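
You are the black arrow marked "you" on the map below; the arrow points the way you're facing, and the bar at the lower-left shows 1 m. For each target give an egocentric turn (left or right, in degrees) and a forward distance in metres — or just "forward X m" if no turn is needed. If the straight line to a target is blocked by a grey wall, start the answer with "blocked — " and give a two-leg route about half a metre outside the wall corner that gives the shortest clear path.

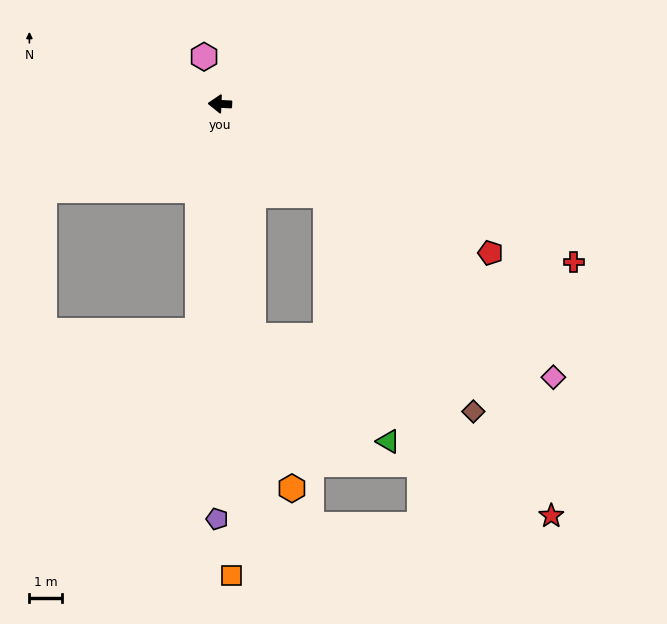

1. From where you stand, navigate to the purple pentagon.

turn left 92°, forward 12.7 m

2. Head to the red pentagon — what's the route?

turn left 154°, forward 9.5 m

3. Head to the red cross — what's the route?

turn left 158°, forward 11.9 m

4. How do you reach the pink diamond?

turn left 143°, forward 13.2 m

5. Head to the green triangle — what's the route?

blocked — turn left 142°, forward 4.3 m, then turn right 36°, forward 7.8 m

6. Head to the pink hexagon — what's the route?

turn right 69°, forward 1.5 m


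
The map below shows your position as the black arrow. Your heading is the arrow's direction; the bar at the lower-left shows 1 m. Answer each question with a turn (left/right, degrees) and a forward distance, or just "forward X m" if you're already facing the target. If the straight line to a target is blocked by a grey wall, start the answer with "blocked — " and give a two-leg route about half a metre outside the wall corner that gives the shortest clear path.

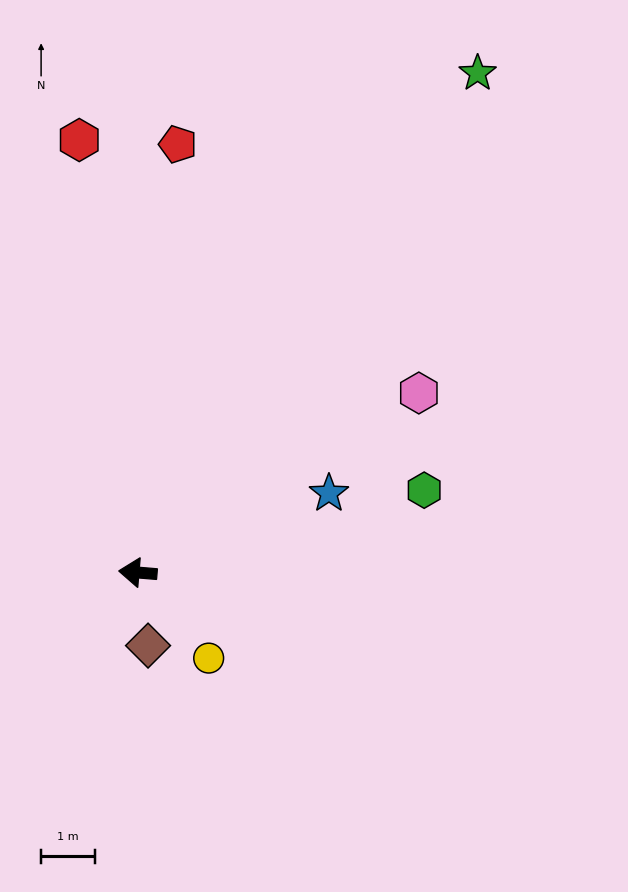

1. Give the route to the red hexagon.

turn right 78°, forward 8.2 m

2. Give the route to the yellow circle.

turn left 134°, forward 2.1 m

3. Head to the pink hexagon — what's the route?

turn right 143°, forward 6.2 m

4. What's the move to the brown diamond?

turn left 103°, forward 1.4 m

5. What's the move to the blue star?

turn right 153°, forward 3.9 m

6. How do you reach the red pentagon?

turn right 91°, forward 8.0 m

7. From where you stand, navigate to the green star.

turn right 120°, forward 11.3 m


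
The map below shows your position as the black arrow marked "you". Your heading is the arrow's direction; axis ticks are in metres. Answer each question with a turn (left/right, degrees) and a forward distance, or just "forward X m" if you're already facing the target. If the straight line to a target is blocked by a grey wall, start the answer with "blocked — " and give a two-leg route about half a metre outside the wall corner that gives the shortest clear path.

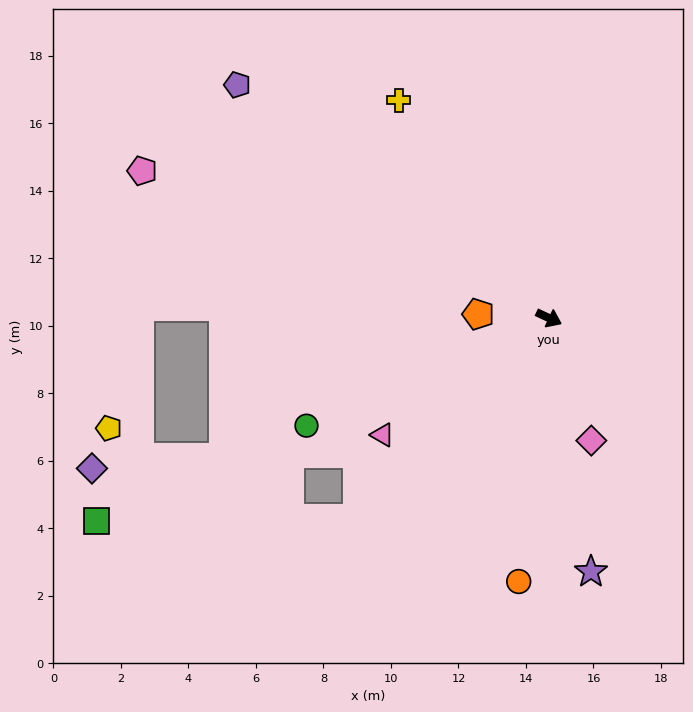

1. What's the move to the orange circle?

turn right 72°, forward 7.9 m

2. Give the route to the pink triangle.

turn right 120°, forward 6.0 m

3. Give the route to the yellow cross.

turn left 150°, forward 7.8 m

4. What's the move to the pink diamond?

turn right 46°, forward 3.8 m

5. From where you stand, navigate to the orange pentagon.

turn right 158°, forward 2.1 m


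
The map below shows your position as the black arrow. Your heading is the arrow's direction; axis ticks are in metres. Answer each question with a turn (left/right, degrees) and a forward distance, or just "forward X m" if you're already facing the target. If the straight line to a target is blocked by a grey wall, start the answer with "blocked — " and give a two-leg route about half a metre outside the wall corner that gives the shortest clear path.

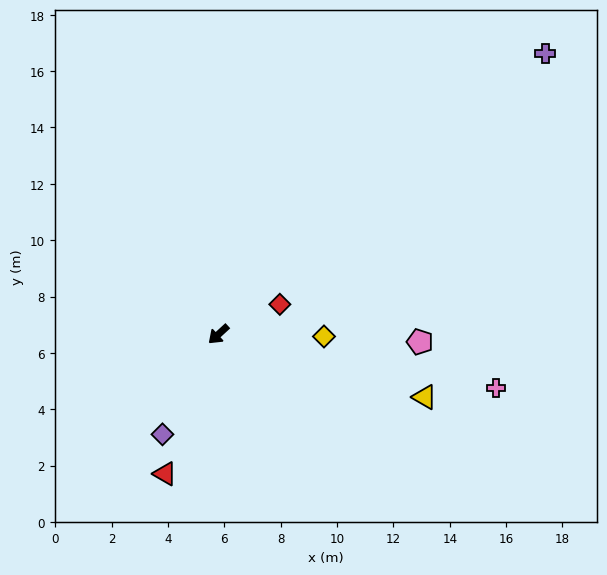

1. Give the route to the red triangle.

turn left 26°, forward 5.3 m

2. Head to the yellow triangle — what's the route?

turn left 120°, forward 7.6 m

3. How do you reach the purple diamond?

turn left 18°, forward 4.1 m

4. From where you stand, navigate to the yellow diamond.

turn left 136°, forward 3.7 m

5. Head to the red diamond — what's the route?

turn left 163°, forward 2.4 m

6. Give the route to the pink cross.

turn left 126°, forward 10.0 m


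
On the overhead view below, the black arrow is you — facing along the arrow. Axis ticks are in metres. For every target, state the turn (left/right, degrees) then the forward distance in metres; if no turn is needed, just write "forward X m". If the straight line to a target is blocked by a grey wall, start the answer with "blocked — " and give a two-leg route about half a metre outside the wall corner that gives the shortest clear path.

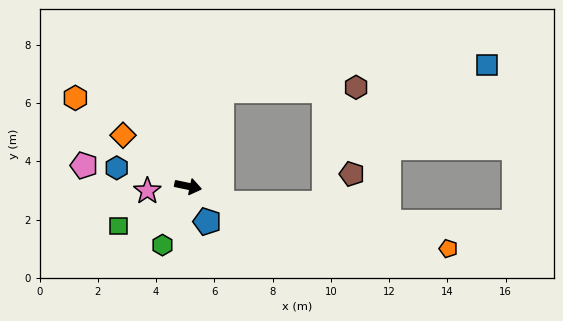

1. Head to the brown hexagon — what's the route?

blocked — turn left 82°, forward 3.5 m, then turn right 69°, forward 4.6 m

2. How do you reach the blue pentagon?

turn right 50°, forward 1.4 m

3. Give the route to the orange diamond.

turn left 154°, forward 2.8 m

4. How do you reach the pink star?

turn right 162°, forward 1.4 m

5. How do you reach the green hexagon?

turn right 102°, forward 2.2 m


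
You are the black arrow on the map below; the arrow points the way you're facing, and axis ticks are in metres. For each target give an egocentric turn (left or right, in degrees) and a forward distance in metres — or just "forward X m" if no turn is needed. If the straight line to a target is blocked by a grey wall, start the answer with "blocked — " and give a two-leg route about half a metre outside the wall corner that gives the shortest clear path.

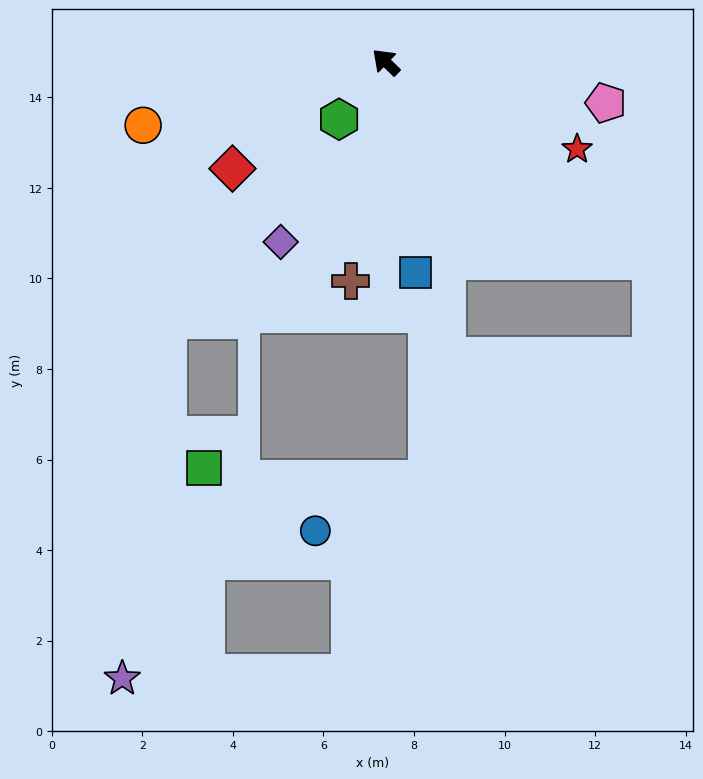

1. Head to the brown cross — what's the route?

turn left 125°, forward 4.9 m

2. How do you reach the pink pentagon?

turn right 147°, forward 4.9 m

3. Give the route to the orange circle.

turn left 58°, forward 5.5 m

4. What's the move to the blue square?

turn left 142°, forward 4.7 m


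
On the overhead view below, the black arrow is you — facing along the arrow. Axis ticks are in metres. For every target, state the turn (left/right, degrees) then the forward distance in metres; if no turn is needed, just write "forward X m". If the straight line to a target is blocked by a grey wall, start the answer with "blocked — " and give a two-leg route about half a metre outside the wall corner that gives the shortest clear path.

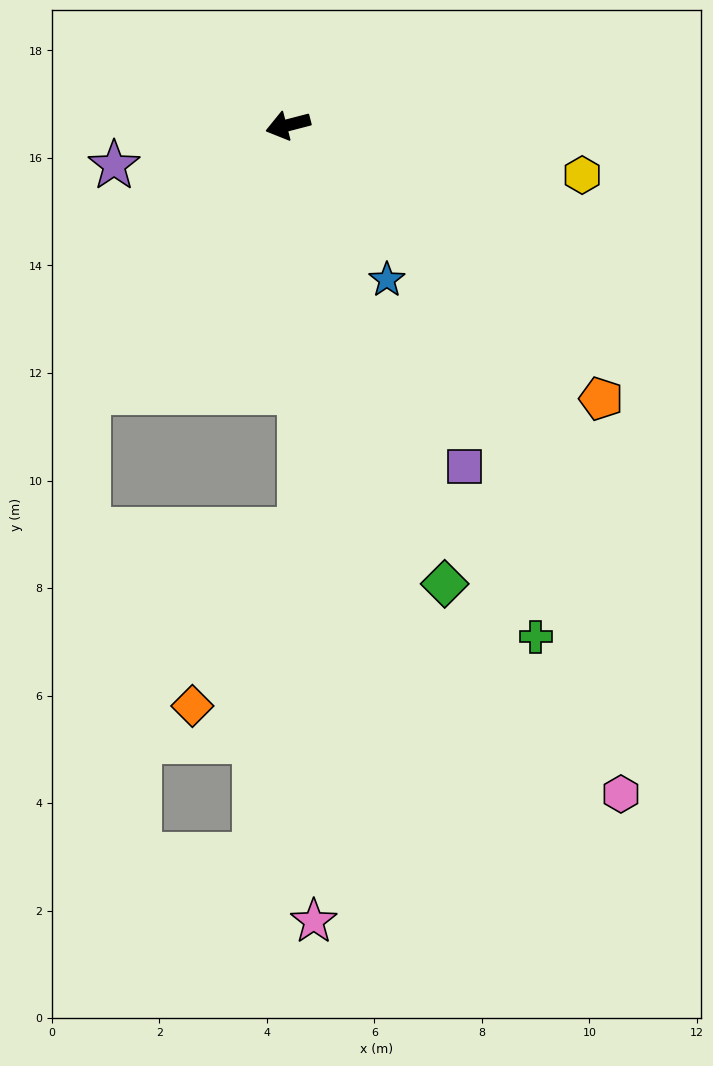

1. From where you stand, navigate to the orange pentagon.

turn left 124°, forward 7.7 m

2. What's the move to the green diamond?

turn left 94°, forward 9.0 m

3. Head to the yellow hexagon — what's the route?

turn left 156°, forward 5.5 m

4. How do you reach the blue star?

turn left 108°, forward 3.4 m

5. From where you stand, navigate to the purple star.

forward 3.3 m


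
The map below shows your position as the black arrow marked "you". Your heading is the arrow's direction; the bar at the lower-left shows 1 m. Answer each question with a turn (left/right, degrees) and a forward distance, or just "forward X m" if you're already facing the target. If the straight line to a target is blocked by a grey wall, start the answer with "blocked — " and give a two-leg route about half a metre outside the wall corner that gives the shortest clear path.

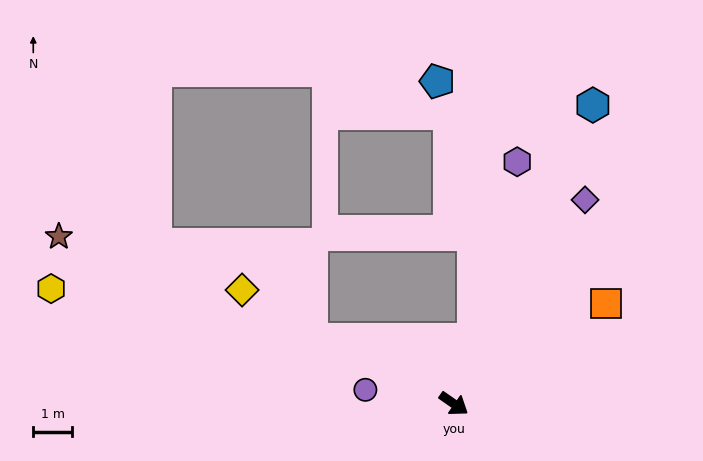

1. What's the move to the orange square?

turn left 68°, forward 4.7 m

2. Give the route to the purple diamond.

turn left 92°, forward 6.3 m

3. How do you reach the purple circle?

turn right 154°, forward 2.3 m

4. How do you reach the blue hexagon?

turn left 100°, forward 8.5 m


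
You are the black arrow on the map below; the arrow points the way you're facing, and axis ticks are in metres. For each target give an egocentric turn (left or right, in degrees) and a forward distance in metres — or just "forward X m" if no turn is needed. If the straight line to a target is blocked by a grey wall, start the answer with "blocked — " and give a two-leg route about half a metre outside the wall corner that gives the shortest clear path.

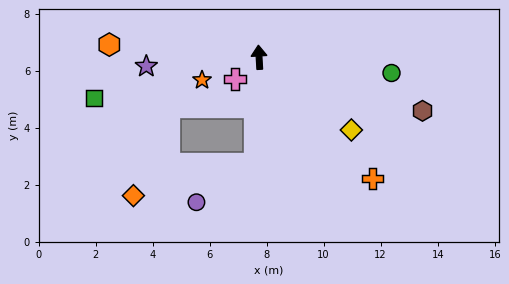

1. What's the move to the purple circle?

blocked — turn left 175°, forward 3.8 m, then turn right 56°, forward 2.5 m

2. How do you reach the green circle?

turn right 100°, forward 4.7 m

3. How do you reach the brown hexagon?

turn right 111°, forward 6.0 m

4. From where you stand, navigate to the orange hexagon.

turn left 82°, forward 5.3 m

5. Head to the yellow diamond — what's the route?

turn right 132°, forward 4.1 m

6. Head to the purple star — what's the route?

turn left 91°, forward 4.0 m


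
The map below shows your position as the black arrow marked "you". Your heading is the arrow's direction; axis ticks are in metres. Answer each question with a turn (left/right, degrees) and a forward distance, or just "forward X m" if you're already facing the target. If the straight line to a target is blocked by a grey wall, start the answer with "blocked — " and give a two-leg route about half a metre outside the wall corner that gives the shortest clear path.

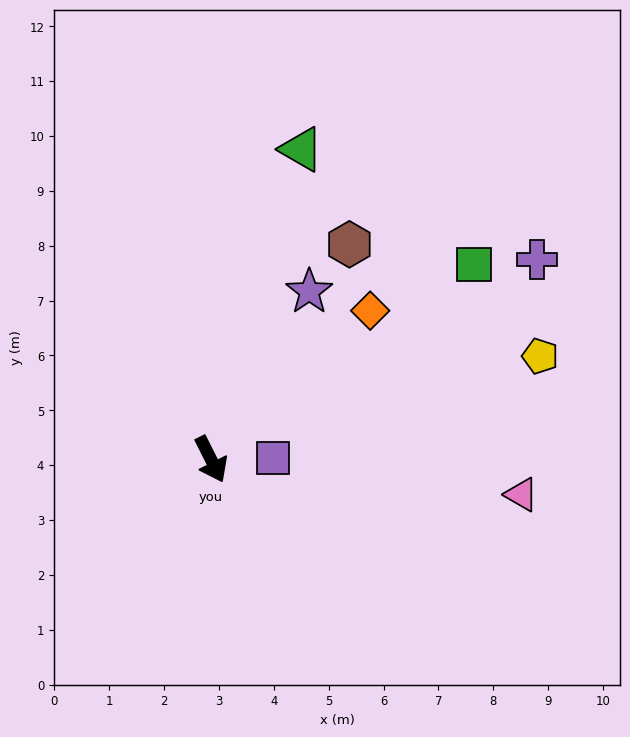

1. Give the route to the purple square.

turn left 65°, forward 1.1 m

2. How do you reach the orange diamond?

turn left 106°, forward 4.0 m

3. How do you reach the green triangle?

turn left 137°, forward 5.9 m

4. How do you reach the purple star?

turn left 123°, forward 3.5 m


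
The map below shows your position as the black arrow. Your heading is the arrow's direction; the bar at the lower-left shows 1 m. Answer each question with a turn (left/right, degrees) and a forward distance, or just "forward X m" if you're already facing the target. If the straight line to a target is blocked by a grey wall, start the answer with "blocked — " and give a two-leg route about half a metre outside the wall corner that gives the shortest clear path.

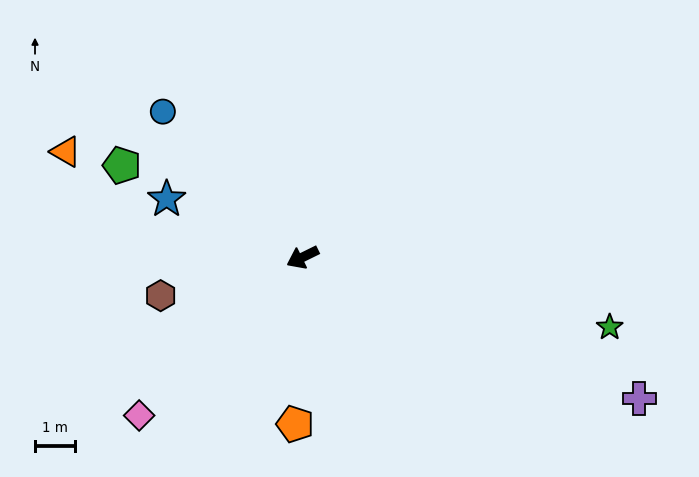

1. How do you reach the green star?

turn left 141°, forward 7.8 m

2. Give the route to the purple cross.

turn left 131°, forward 9.1 m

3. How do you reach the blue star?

turn right 49°, forward 3.7 m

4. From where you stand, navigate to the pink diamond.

turn left 18°, forward 5.6 m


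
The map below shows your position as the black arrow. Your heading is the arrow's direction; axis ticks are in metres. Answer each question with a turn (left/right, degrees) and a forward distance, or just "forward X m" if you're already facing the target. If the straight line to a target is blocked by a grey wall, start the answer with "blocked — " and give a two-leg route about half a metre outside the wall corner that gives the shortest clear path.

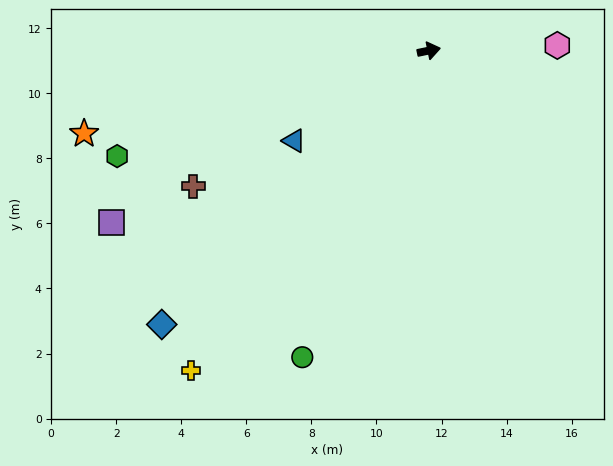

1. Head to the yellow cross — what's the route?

turn right 138°, forward 12.3 m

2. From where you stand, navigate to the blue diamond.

turn right 146°, forward 11.8 m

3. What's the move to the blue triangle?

turn right 158°, forward 5.0 m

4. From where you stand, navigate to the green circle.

turn right 124°, forward 10.2 m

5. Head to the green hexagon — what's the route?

turn right 173°, forward 10.1 m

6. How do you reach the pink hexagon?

turn right 9°, forward 4.0 m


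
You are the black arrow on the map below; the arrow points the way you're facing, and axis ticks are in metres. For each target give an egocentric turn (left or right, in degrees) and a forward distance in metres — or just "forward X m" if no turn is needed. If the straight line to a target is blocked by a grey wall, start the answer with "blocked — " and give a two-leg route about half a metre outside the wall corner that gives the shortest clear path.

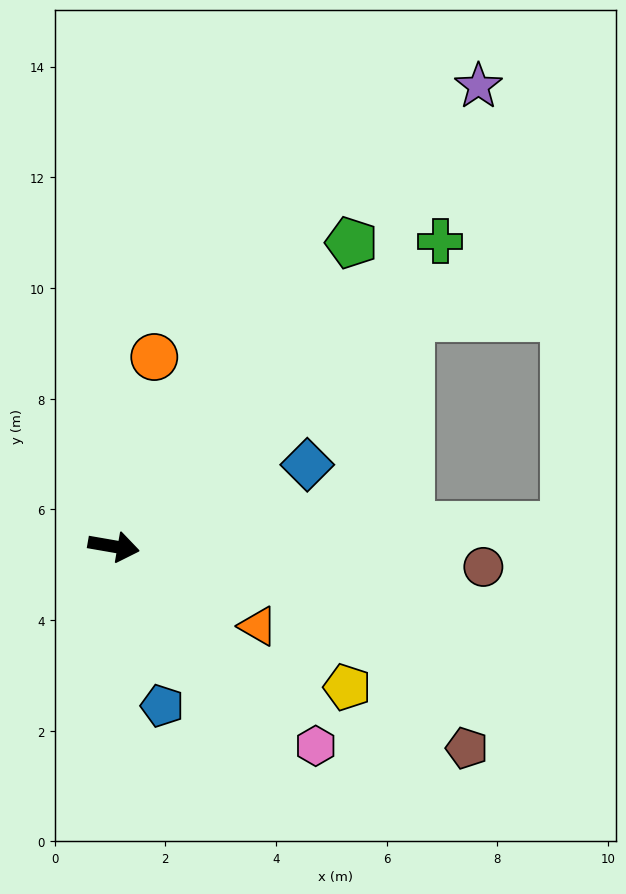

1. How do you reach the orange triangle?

turn right 19°, forward 3.0 m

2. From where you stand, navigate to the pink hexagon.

turn right 35°, forward 5.1 m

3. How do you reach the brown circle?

turn left 7°, forward 6.7 m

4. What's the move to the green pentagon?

turn left 62°, forward 7.0 m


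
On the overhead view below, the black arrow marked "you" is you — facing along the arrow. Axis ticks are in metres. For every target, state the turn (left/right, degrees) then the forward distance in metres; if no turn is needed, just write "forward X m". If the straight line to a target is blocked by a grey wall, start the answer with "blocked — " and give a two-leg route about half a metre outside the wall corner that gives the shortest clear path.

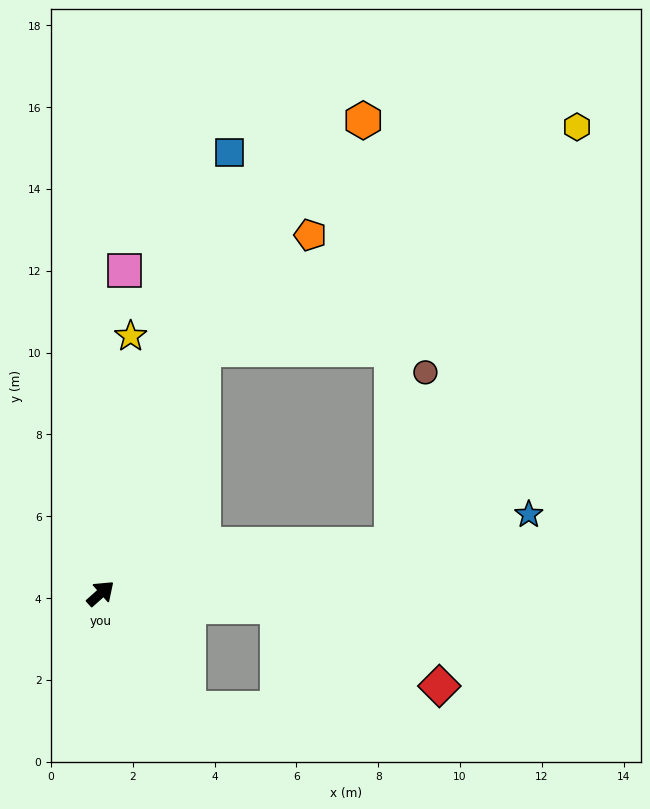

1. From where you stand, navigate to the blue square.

turn left 32°, forward 11.2 m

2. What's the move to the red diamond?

blocked — turn right 46°, forward 4.3 m, then turn right 22°, forward 4.4 m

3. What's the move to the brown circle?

blocked — turn right 32°, forward 7.2 m, then turn left 69°, forward 4.3 m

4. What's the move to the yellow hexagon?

blocked — turn left 25°, forward 6.5 m, then turn right 36°, forward 10.6 m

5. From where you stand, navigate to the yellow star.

turn left 42°, forward 6.3 m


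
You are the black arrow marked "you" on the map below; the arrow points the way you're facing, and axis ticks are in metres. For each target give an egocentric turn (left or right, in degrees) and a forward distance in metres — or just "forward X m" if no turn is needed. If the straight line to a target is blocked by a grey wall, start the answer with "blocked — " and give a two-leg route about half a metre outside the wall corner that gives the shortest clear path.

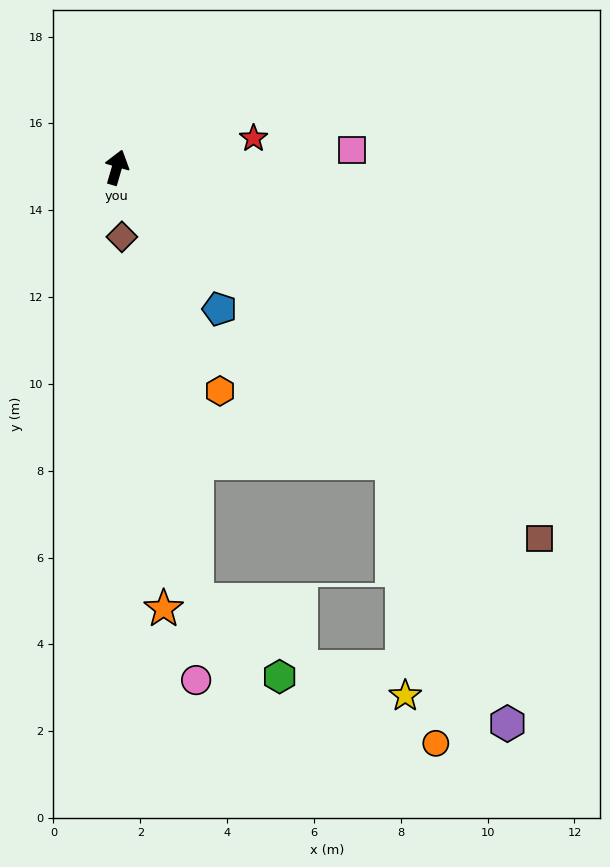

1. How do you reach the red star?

turn right 62°, forward 3.2 m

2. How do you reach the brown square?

turn right 115°, forward 13.0 m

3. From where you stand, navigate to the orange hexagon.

turn right 139°, forward 5.7 m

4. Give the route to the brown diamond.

turn right 160°, forward 1.6 m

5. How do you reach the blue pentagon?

turn right 128°, forward 4.0 m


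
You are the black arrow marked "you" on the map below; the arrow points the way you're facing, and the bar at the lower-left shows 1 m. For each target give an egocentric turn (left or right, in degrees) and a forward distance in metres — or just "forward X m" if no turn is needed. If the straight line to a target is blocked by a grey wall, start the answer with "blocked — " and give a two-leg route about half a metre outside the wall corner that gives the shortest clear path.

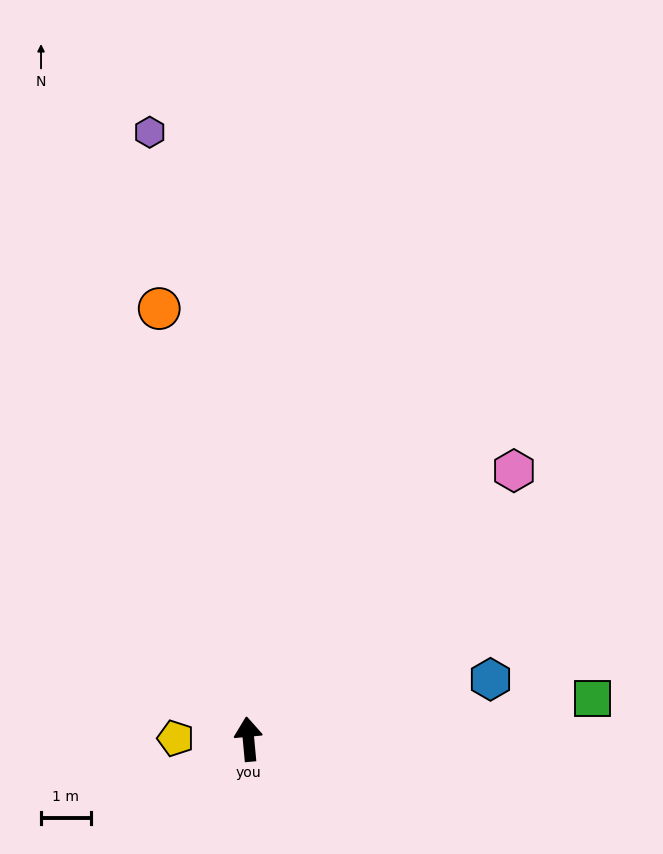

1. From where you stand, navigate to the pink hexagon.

turn right 50°, forward 7.6 m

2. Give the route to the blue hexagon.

turn right 81°, forward 5.0 m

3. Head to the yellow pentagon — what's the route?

turn left 84°, forward 1.5 m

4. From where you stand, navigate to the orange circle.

turn left 6°, forward 8.8 m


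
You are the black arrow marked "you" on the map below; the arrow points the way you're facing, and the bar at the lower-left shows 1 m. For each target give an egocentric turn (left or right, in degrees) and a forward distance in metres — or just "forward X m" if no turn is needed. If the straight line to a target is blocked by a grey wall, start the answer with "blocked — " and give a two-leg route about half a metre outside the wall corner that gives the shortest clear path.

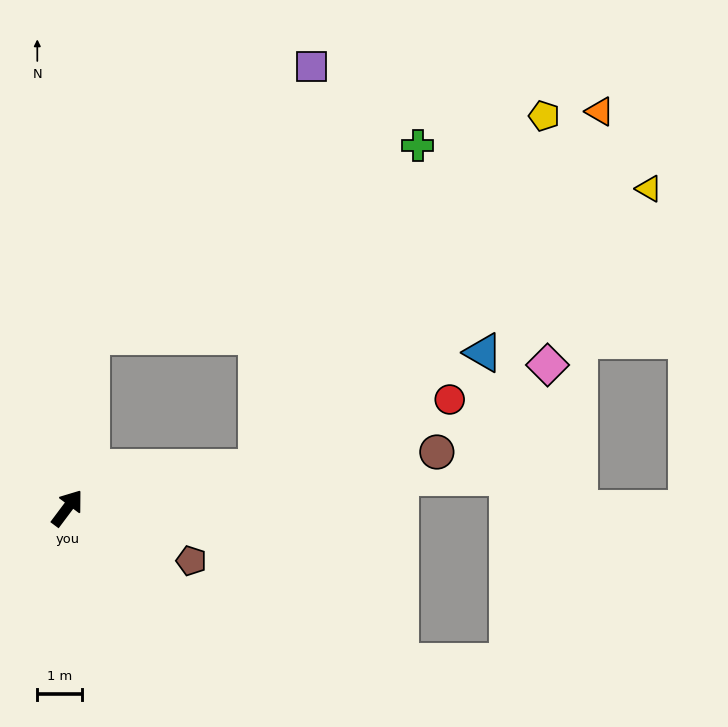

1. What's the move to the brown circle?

turn right 45°, forward 8.3 m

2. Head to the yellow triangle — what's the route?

blocked — turn right 41°, forward 4.3 m, then turn left 23°, forward 10.7 m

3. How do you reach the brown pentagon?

turn right 76°, forward 3.0 m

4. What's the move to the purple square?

blocked — turn left 29°, forward 3.9 m, then turn right 32°, forward 7.8 m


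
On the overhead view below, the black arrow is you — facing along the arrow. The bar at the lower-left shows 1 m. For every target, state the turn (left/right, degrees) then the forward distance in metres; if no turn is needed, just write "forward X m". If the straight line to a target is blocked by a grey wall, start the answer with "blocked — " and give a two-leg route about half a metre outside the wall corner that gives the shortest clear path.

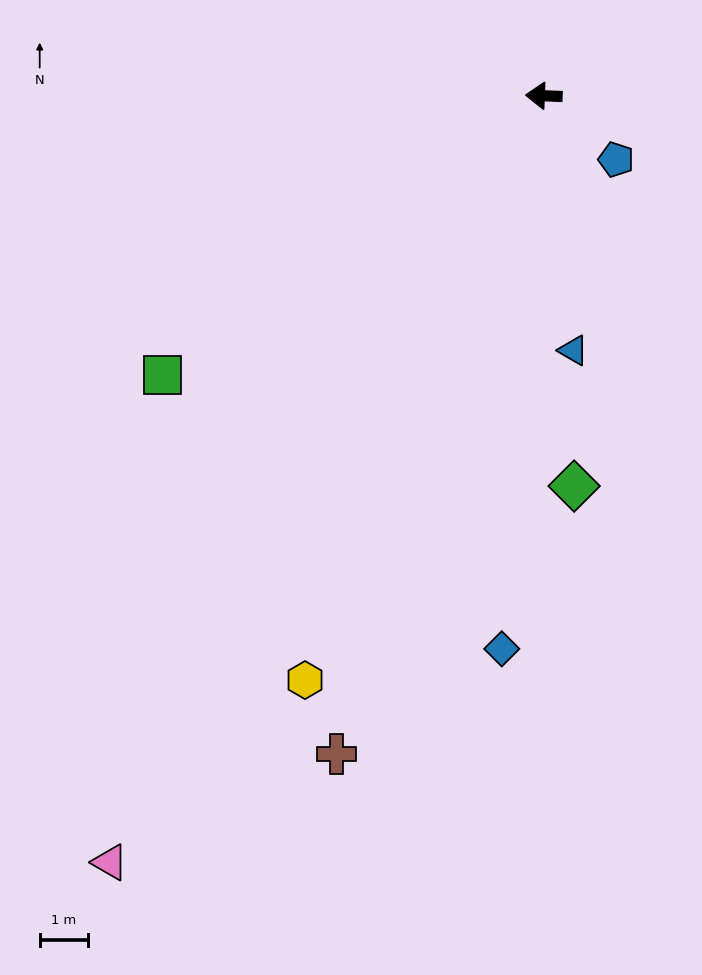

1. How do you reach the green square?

turn left 38°, forward 9.7 m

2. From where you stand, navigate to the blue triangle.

turn left 99°, forward 5.3 m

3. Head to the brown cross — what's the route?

turn left 75°, forward 14.2 m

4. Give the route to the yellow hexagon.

turn left 70°, forward 13.0 m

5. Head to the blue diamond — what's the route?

turn left 88°, forward 11.4 m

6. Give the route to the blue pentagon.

turn left 141°, forward 2.0 m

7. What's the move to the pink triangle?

turn left 63°, forward 18.1 m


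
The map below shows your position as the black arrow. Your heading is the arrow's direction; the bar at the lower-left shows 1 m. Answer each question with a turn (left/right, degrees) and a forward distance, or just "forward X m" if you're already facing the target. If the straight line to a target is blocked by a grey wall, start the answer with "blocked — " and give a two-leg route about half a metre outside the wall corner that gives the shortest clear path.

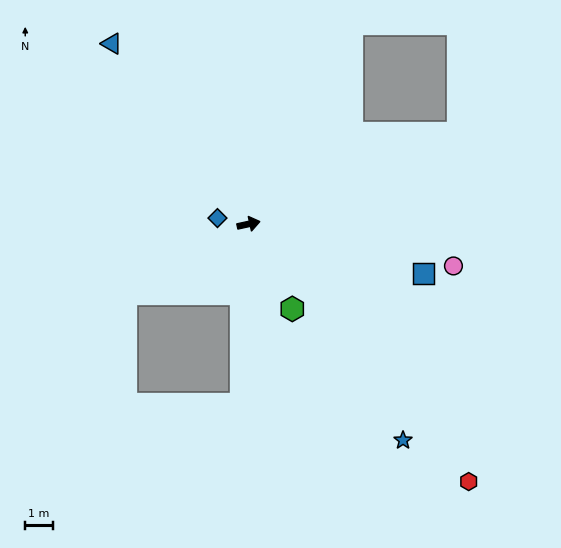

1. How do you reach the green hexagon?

turn right 75°, forward 3.5 m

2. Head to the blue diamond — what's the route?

turn left 157°, forward 1.2 m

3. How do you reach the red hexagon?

turn right 62°, forward 12.4 m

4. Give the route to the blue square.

turn right 28°, forward 6.7 m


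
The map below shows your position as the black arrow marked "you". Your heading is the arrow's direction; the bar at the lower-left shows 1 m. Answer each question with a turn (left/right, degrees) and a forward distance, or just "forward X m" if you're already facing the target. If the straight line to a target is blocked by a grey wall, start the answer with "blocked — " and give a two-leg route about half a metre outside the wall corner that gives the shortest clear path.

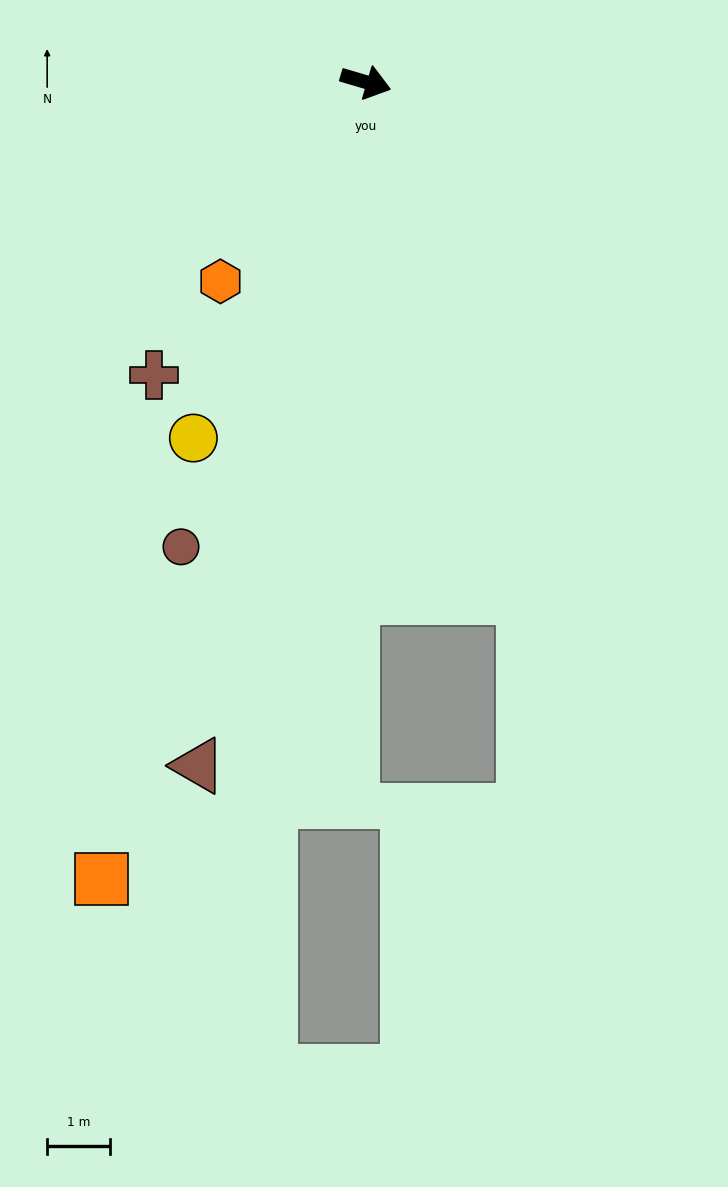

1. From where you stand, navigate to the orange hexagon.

turn right 110°, forward 4.0 m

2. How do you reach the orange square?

turn right 92°, forward 13.4 m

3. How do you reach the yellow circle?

turn right 99°, forward 6.3 m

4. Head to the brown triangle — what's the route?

turn right 87°, forward 11.3 m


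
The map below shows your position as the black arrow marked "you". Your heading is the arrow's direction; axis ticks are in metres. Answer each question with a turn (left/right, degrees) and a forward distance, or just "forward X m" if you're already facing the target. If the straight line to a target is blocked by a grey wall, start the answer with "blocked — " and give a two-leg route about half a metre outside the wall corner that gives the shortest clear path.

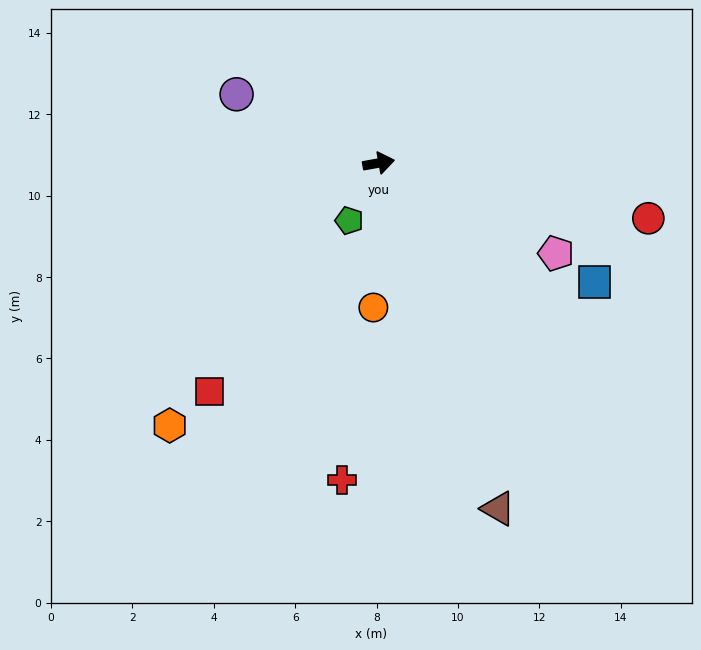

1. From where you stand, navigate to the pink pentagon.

turn right 37°, forward 4.9 m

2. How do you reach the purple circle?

turn left 144°, forward 3.9 m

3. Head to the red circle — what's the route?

turn right 22°, forward 6.8 m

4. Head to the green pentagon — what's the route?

turn right 127°, forward 1.6 m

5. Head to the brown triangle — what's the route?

turn right 81°, forward 9.0 m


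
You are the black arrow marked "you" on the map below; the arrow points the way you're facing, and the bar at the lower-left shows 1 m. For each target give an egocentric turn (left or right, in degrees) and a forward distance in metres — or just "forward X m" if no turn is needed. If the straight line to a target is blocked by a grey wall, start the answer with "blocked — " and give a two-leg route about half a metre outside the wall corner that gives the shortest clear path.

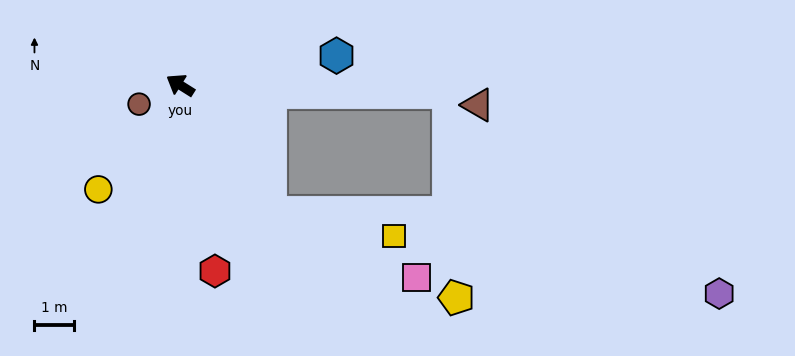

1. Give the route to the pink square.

blocked — turn left 157°, forward 4.0 m, then turn left 31°, forward 4.1 m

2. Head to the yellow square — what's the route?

blocked — turn left 157°, forward 4.0 m, then turn left 44°, forward 3.2 m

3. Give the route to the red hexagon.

turn left 133°, forward 4.8 m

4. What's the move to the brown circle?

turn left 57°, forward 1.2 m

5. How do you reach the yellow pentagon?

blocked — turn right 149°, forward 6.9 m, then turn right 87°, forward 5.2 m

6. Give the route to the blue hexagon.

turn right 137°, forward 4.1 m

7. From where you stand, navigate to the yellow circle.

turn left 84°, forward 3.4 m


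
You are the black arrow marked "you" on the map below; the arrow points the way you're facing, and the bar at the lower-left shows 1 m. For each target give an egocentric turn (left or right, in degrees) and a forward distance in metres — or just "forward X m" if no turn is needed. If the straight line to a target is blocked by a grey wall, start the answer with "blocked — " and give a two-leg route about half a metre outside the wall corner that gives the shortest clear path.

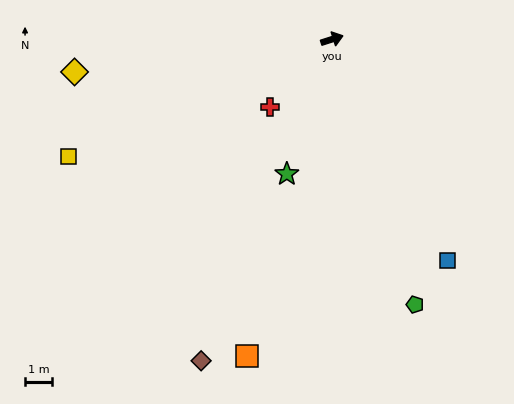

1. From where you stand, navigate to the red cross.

turn right 150°, forward 3.4 m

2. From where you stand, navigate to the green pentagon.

turn right 90°, forward 10.4 m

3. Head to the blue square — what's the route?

turn right 80°, forward 9.4 m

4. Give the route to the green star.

turn right 126°, forward 5.3 m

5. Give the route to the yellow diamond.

turn left 170°, forward 9.7 m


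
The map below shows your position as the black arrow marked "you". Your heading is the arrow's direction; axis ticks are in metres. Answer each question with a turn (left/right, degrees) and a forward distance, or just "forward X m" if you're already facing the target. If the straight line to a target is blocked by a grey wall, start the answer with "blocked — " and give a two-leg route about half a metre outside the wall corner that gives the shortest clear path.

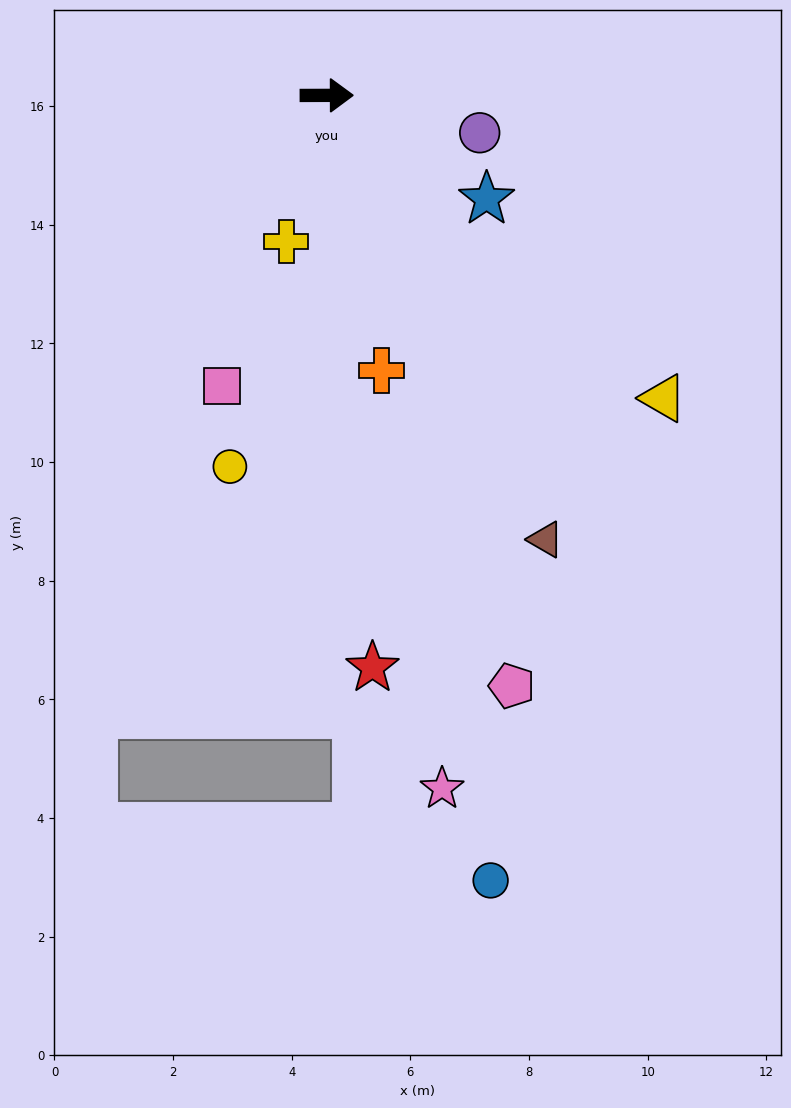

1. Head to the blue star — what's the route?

turn right 33°, forward 3.2 m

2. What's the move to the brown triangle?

turn right 64°, forward 8.3 m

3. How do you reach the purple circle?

turn right 14°, forward 2.7 m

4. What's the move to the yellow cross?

turn right 106°, forward 2.6 m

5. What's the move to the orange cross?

turn right 79°, forward 4.7 m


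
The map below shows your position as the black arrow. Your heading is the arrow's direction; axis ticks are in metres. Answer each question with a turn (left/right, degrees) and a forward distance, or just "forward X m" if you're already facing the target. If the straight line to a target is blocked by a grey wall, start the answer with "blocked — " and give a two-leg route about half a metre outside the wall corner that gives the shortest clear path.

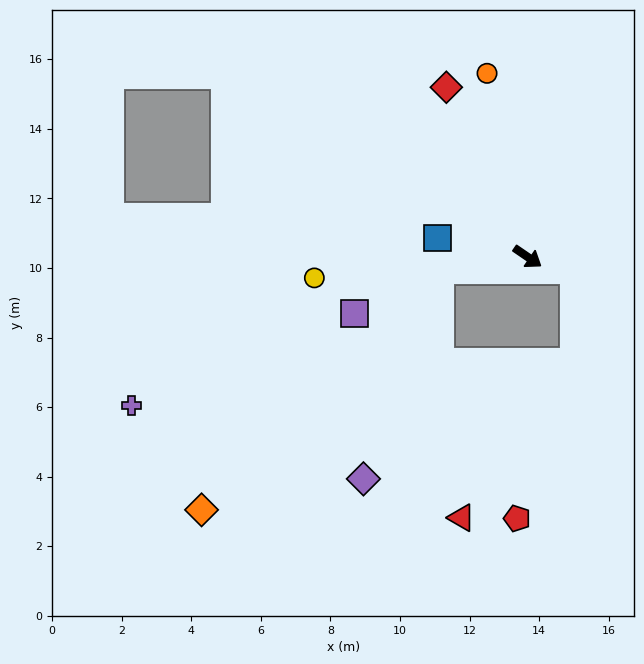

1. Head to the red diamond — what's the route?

turn left 150°, forward 5.4 m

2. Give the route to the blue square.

turn right 158°, forward 2.7 m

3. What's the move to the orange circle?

turn left 137°, forward 5.4 m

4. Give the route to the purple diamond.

blocked — turn right 137°, forward 2.6 m, then turn left 61°, forward 6.4 m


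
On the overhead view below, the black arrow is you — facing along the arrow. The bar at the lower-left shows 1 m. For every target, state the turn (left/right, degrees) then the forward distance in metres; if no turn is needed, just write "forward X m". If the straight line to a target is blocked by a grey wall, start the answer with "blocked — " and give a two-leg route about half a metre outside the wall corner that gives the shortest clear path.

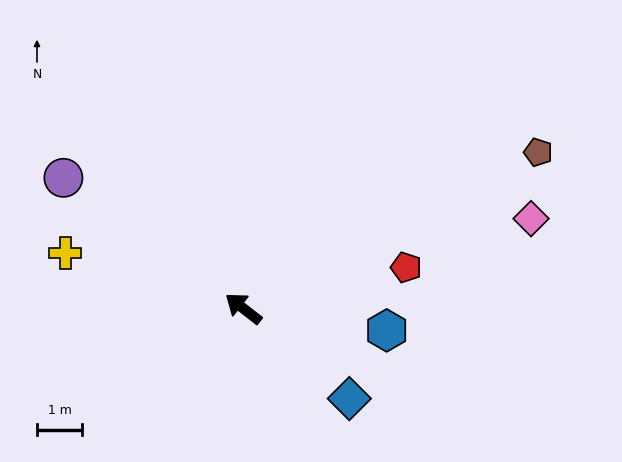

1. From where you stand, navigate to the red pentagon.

turn right 128°, forward 3.7 m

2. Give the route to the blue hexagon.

turn right 151°, forward 3.2 m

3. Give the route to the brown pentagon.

turn right 114°, forward 7.4 m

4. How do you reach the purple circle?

forward 4.9 m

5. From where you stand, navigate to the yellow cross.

turn left 21°, forward 4.1 m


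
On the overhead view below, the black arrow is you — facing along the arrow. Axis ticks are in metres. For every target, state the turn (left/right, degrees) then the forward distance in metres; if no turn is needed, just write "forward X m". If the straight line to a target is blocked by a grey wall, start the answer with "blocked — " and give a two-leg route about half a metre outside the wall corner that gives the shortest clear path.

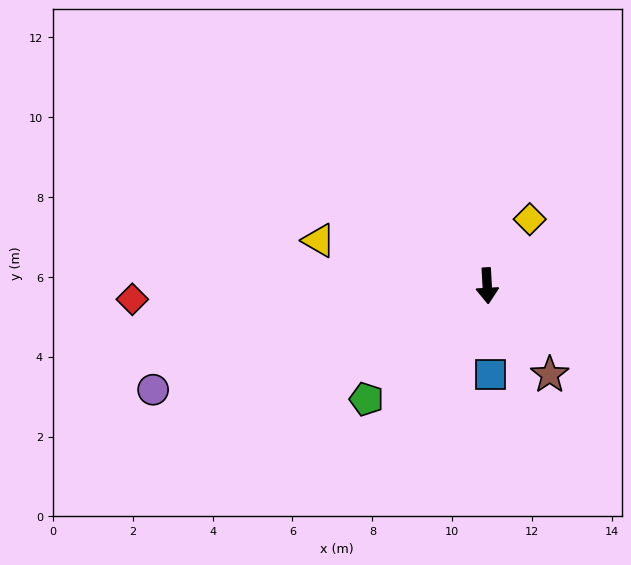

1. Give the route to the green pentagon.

turn right 50°, forward 4.1 m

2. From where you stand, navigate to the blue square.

forward 2.2 m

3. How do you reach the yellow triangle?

turn right 108°, forward 4.4 m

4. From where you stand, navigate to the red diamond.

turn right 91°, forward 8.9 m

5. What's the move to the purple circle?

turn right 76°, forward 8.8 m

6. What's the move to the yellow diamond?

turn left 144°, forward 2.0 m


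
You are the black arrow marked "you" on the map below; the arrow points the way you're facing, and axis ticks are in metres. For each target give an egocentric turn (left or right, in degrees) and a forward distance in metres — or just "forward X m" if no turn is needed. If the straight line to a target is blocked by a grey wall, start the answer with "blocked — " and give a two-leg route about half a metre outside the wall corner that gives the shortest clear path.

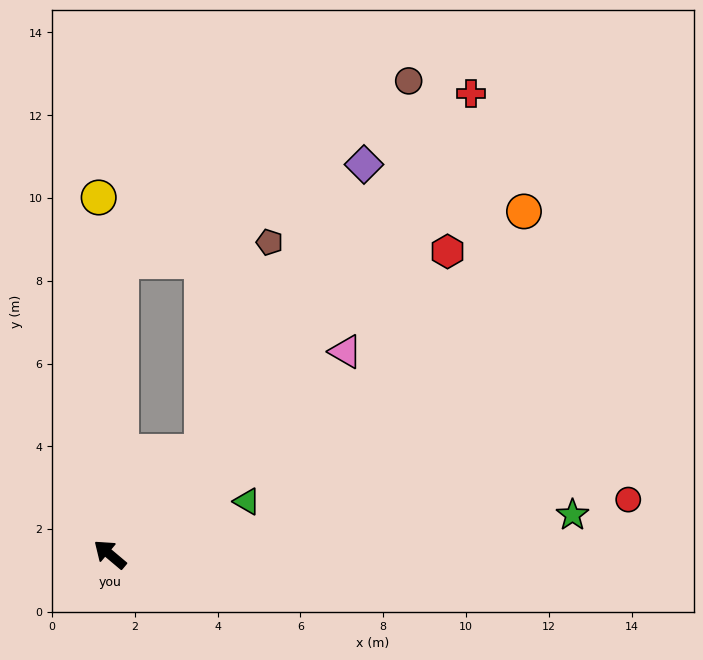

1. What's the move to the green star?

turn right 135°, forward 11.2 m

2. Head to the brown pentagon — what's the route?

blocked — turn right 92°, forward 3.3 m, then turn left 24°, forward 5.3 m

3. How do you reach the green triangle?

turn right 119°, forward 3.6 m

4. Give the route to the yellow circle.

turn right 48°, forward 8.6 m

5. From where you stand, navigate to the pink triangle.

turn right 99°, forward 7.5 m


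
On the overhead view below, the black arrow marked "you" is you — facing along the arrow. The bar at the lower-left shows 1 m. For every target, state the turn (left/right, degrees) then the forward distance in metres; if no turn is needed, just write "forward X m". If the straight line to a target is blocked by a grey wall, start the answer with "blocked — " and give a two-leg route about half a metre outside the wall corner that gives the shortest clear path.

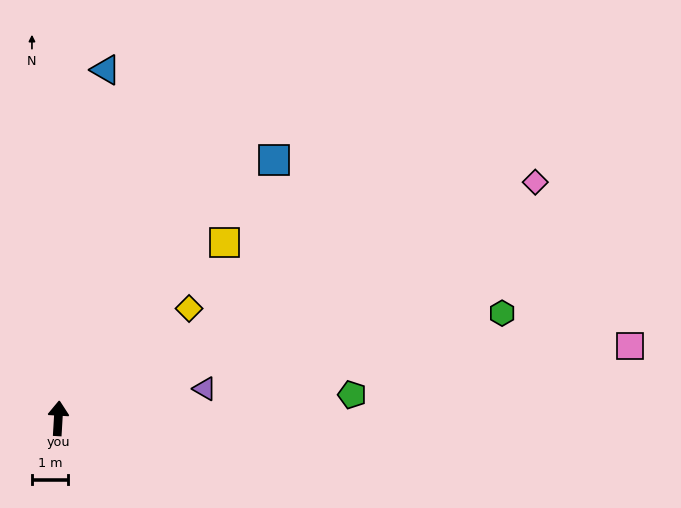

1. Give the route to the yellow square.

turn right 40°, forward 6.7 m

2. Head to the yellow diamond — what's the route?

turn right 47°, forward 4.7 m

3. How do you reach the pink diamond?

turn right 60°, forward 14.7 m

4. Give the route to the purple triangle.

turn right 75°, forward 4.1 m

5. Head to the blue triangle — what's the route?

turn right 4°, forward 9.7 m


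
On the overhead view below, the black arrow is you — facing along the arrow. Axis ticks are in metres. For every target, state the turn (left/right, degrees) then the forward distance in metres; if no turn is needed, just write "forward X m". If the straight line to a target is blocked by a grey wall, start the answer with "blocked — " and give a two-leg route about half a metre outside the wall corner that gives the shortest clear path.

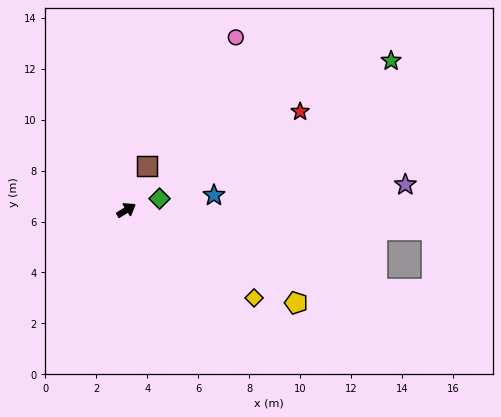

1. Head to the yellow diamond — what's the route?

turn right 66°, forward 6.1 m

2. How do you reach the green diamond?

turn right 13°, forward 1.4 m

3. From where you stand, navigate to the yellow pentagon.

turn right 61°, forward 7.6 m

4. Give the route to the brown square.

turn left 33°, forward 1.9 m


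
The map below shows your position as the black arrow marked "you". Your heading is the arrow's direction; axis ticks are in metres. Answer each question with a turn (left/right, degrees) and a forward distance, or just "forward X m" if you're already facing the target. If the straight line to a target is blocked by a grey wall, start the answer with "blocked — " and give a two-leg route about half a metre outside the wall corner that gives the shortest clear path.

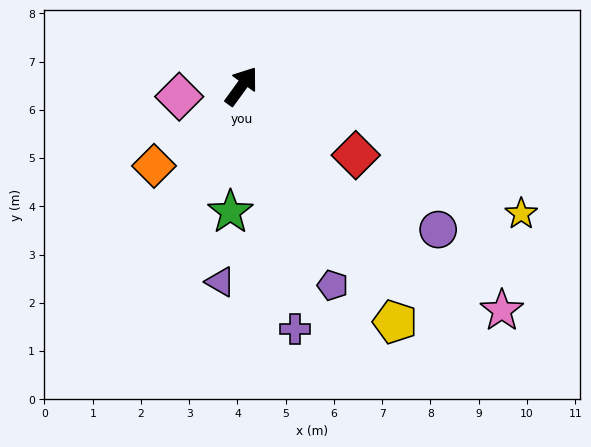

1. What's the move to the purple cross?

turn right 132°, forward 5.2 m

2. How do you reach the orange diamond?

turn left 168°, forward 2.5 m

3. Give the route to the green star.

turn right 149°, forward 2.6 m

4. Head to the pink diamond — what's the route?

turn left 135°, forward 1.3 m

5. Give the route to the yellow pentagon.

turn right 111°, forward 5.8 m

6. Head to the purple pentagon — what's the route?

turn right 119°, forward 4.5 m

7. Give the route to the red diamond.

turn right 85°, forward 2.8 m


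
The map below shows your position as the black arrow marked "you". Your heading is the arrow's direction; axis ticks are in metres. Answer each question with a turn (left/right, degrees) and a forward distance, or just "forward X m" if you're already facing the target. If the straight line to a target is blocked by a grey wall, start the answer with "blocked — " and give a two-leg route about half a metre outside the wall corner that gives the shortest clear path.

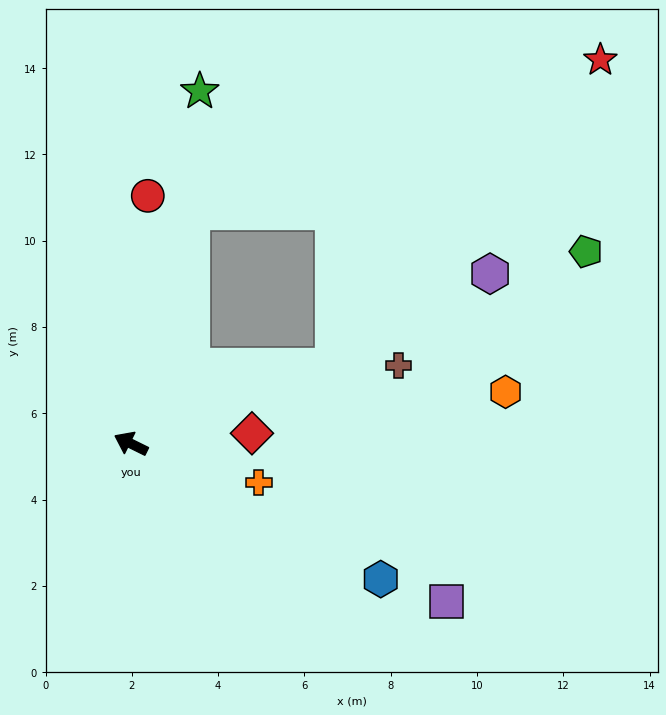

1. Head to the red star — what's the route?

blocked — turn right 133°, forward 5.0 m, then turn left 28°, forward 9.4 m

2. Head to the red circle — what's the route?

turn right 68°, forward 5.8 m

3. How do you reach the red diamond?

turn right 149°, forward 2.8 m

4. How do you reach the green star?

turn right 75°, forward 8.3 m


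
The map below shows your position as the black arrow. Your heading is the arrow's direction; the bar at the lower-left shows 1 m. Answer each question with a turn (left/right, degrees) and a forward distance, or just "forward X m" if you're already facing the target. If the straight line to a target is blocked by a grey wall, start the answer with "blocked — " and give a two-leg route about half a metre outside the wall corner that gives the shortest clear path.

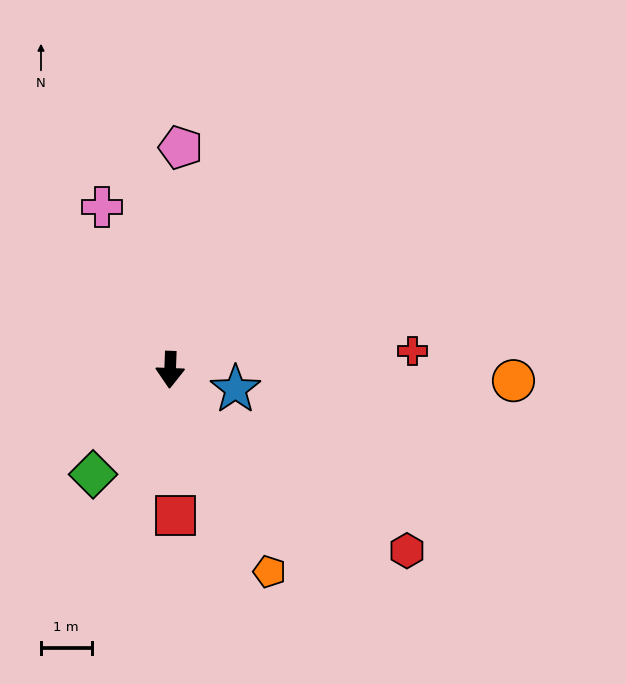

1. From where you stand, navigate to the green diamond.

turn right 34°, forward 2.6 m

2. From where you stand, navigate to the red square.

turn left 4°, forward 2.9 m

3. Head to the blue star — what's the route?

turn left 76°, forward 1.3 m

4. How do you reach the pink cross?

turn right 155°, forward 3.5 m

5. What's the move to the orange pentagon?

turn left 28°, forward 4.4 m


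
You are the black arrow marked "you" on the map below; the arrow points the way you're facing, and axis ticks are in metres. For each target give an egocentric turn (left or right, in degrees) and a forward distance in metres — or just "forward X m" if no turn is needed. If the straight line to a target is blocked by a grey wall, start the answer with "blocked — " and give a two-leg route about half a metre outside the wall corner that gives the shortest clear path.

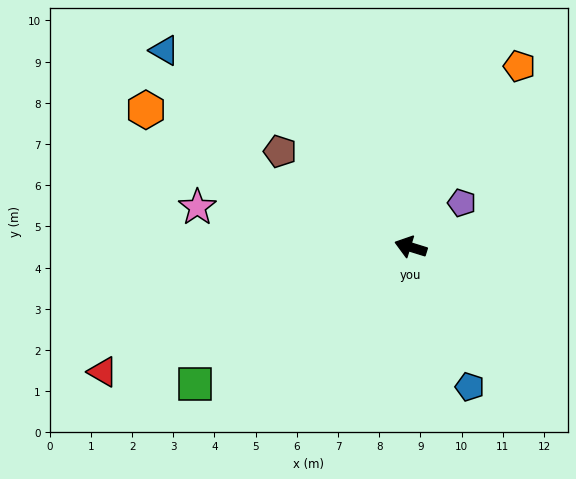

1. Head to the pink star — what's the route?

turn left 7°, forward 5.3 m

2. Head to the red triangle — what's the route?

turn left 39°, forward 8.1 m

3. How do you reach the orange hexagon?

turn right 10°, forward 7.2 m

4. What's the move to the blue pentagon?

turn left 130°, forward 3.7 m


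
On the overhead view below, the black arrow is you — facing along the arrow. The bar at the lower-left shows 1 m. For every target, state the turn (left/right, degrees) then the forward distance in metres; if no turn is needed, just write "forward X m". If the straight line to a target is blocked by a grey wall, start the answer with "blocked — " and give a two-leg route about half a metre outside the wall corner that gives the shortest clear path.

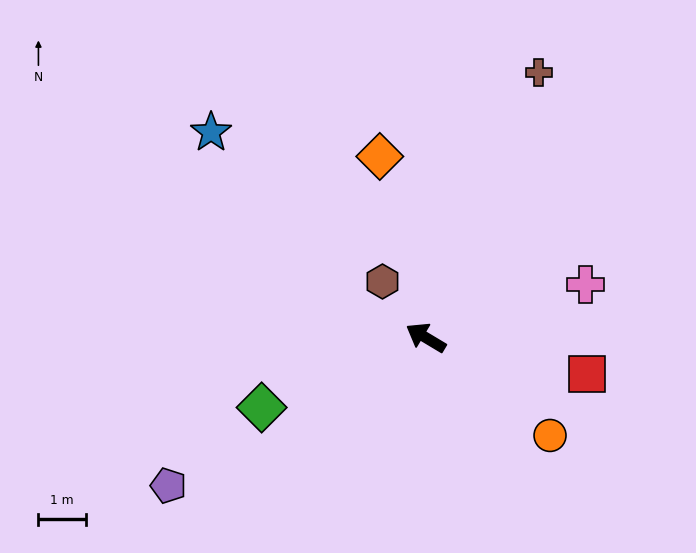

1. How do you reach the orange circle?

turn left 173°, forward 3.3 m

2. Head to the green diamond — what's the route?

turn left 54°, forward 3.7 m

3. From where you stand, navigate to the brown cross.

turn right 82°, forward 6.0 m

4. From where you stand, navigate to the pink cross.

turn right 131°, forward 3.5 m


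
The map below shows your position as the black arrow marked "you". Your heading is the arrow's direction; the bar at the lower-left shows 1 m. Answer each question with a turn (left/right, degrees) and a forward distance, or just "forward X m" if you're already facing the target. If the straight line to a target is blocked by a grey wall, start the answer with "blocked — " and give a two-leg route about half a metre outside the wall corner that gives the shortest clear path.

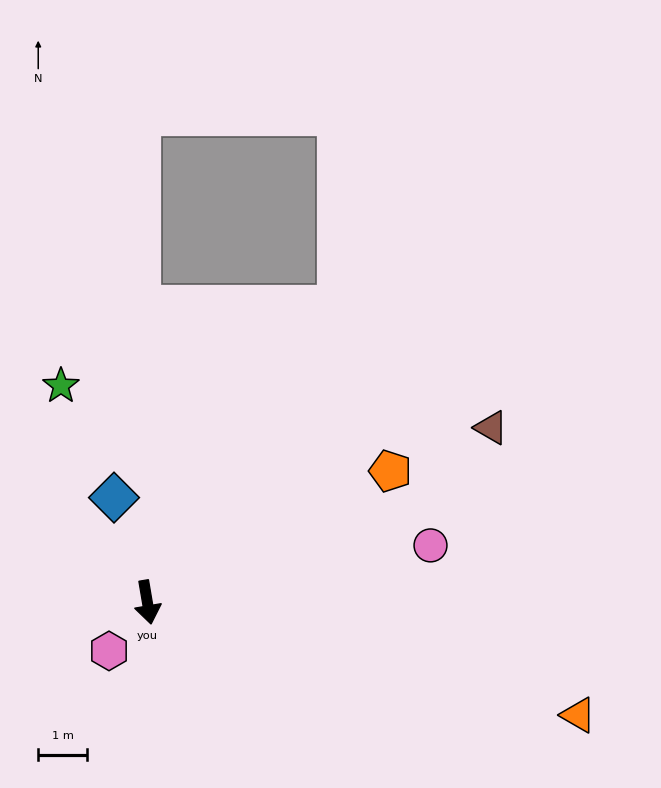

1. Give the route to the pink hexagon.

turn right 48°, forward 1.3 m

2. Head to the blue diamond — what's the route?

turn right 172°, forward 2.3 m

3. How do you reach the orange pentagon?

turn left 109°, forward 5.7 m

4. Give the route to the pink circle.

turn left 92°, forward 6.0 m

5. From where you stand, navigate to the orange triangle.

turn left 66°, forward 9.2 m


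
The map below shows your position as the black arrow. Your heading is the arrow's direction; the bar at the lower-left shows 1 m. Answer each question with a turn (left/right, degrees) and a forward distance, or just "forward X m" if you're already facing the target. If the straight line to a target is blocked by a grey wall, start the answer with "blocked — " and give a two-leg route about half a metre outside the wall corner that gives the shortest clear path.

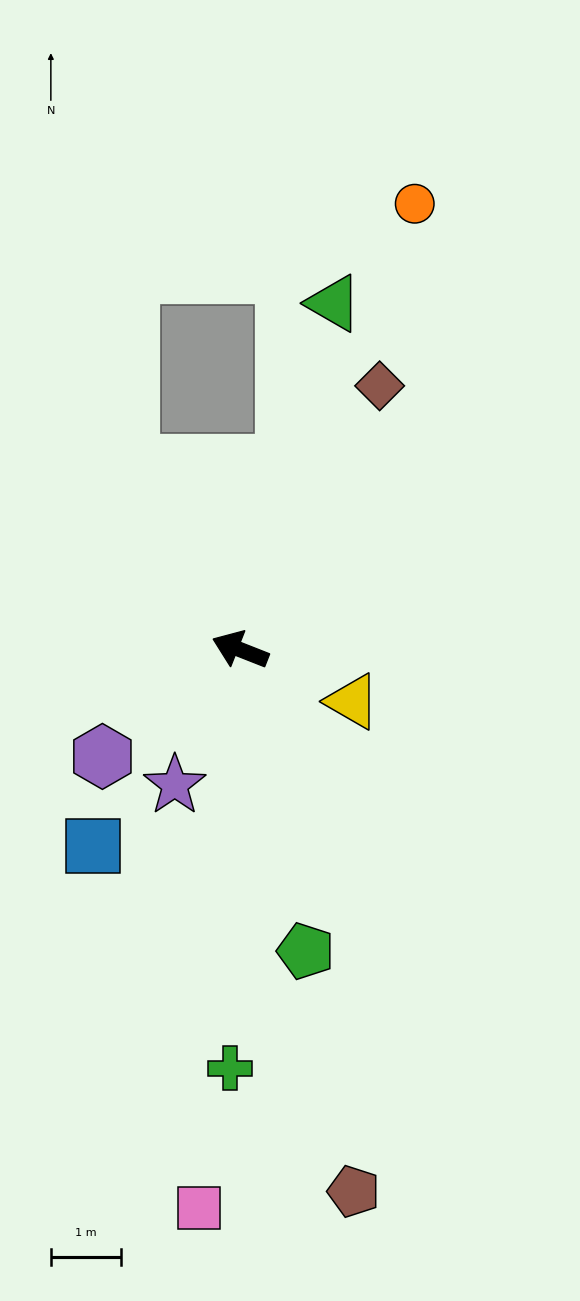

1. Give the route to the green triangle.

turn right 84°, forward 5.1 m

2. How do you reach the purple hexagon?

turn left 59°, forward 2.5 m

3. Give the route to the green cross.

turn left 110°, forward 6.0 m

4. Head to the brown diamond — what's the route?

turn right 96°, forward 4.3 m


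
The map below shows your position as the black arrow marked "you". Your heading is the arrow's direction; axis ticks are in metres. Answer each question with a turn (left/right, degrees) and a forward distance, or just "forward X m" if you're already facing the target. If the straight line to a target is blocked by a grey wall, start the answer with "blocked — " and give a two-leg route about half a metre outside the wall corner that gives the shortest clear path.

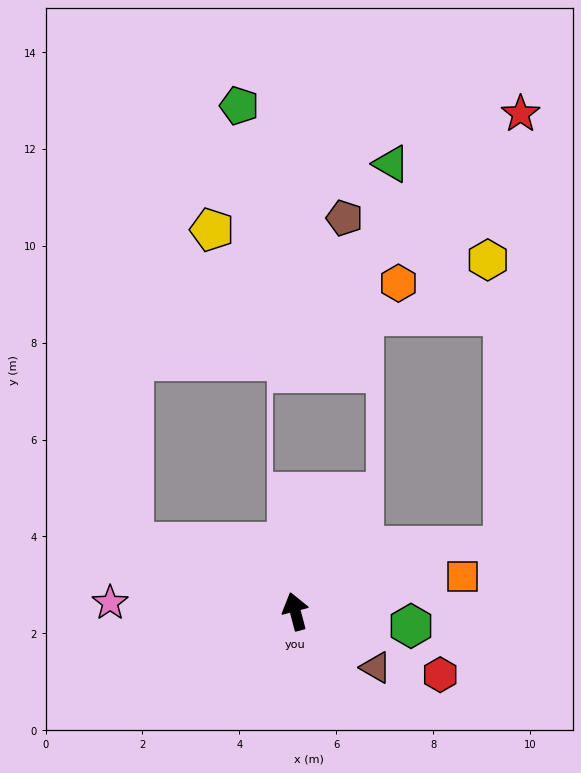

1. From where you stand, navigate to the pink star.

turn left 73°, forward 3.8 m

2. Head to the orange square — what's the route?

turn right 93°, forward 3.5 m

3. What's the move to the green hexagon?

turn right 112°, forward 2.4 m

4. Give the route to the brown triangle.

turn right 140°, forward 2.0 m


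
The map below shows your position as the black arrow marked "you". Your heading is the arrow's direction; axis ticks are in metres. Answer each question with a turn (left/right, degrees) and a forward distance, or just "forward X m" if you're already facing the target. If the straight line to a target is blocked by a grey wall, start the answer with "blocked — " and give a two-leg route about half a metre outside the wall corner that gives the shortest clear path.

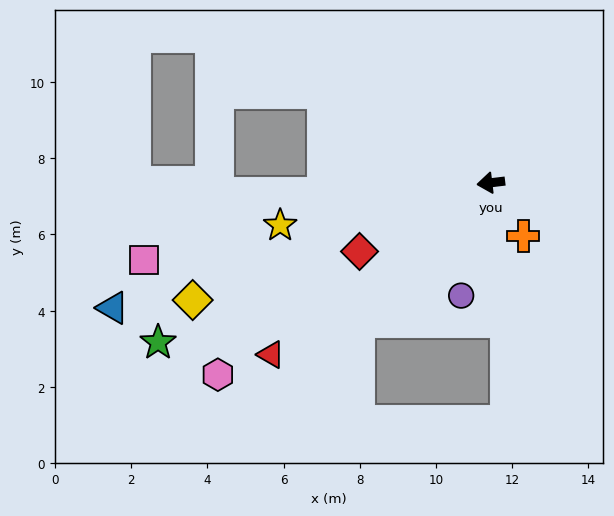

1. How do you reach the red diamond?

turn left 21°, forward 3.9 m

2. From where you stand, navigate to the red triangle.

turn left 31°, forward 7.3 m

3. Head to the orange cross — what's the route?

turn left 114°, forward 1.6 m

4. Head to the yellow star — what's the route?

turn left 5°, forward 5.6 m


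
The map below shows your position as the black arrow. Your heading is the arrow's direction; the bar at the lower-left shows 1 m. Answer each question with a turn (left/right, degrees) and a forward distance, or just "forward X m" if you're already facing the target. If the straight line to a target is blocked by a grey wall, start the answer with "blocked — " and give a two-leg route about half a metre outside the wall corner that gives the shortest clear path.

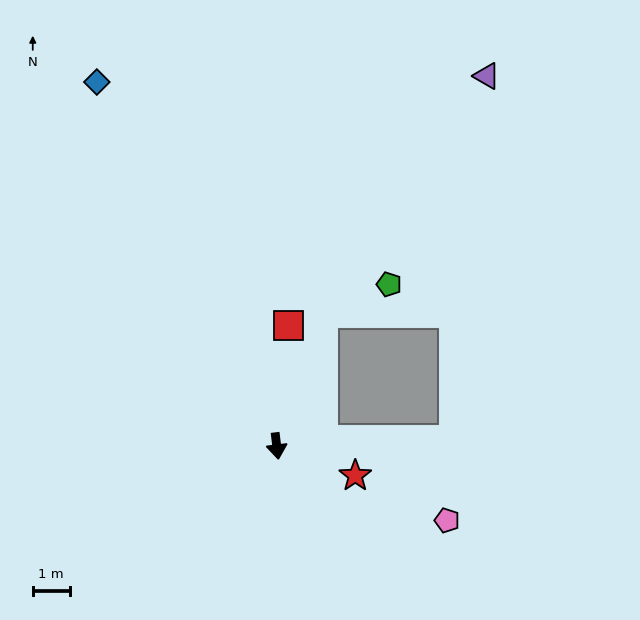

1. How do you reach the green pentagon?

blocked — turn left 154°, forward 3.8 m, then turn right 48°, forward 2.0 m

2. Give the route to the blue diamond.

turn right 161°, forward 11.0 m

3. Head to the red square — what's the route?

turn left 167°, forward 3.3 m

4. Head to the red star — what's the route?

turn left 62°, forward 2.3 m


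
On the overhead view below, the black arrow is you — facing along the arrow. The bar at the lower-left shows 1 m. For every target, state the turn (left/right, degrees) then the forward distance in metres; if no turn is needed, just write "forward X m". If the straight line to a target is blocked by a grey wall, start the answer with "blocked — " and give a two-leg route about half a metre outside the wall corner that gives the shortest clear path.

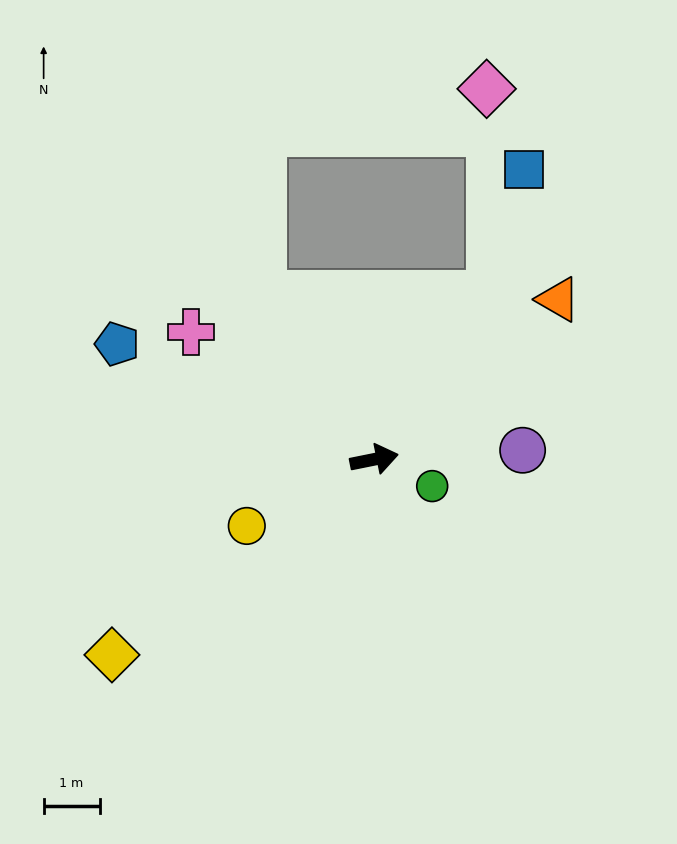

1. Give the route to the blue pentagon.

turn left 144°, forward 5.0 m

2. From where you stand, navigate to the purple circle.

turn right 8°, forward 2.7 m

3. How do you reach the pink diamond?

blocked — turn left 44°, forward 3.6 m, then turn left 36°, forward 3.7 m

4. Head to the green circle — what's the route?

turn right 36°, forward 1.1 m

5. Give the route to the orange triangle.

turn left 30°, forward 4.4 m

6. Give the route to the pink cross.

turn left 134°, forward 4.0 m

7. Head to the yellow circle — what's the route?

turn right 164°, forward 2.6 m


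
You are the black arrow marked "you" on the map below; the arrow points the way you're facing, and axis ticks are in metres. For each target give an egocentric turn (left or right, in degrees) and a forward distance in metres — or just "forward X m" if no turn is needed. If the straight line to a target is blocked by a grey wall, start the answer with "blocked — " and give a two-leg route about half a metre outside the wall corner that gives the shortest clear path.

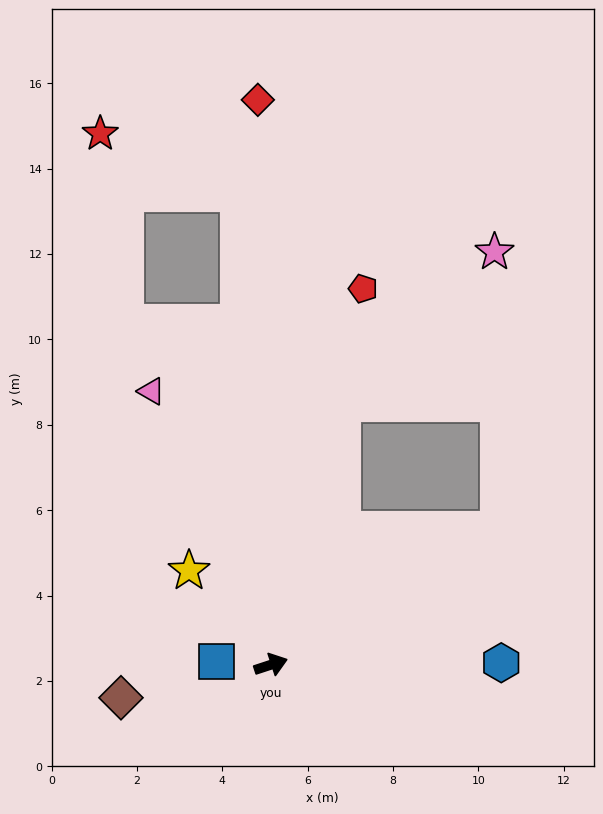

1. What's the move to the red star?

blocked — turn left 76°, forward 11.1 m, then turn left 62°, forward 3.5 m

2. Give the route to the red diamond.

turn left 73°, forward 13.2 m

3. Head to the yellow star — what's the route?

turn left 113°, forward 2.9 m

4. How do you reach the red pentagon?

turn left 58°, forward 9.1 m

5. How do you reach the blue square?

turn left 159°, forward 1.3 m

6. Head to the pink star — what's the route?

blocked — turn left 56°, forward 6.3 m, then turn right 29°, forward 5.0 m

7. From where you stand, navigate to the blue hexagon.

turn right 18°, forward 5.4 m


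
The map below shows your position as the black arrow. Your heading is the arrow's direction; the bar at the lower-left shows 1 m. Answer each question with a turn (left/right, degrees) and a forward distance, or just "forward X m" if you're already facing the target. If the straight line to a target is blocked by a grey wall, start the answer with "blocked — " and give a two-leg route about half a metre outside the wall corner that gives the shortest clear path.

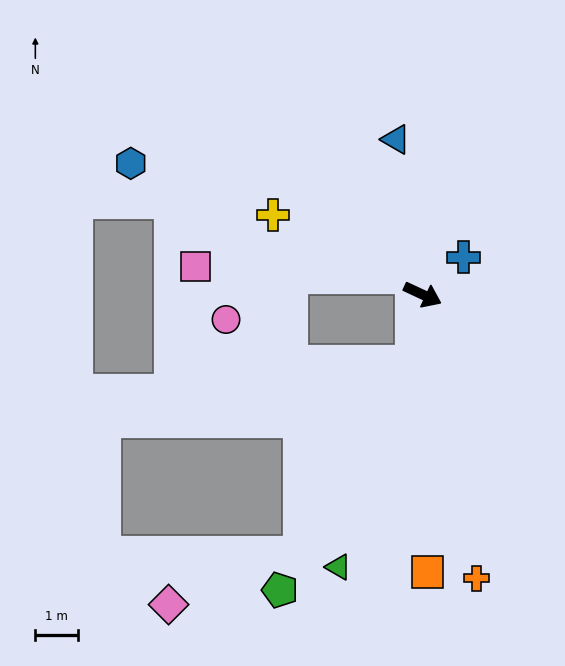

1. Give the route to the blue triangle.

turn left 125°, forward 3.7 m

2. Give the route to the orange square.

turn right 64°, forward 6.4 m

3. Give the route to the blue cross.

turn left 68°, forward 1.3 m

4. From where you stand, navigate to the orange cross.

turn right 54°, forward 6.7 m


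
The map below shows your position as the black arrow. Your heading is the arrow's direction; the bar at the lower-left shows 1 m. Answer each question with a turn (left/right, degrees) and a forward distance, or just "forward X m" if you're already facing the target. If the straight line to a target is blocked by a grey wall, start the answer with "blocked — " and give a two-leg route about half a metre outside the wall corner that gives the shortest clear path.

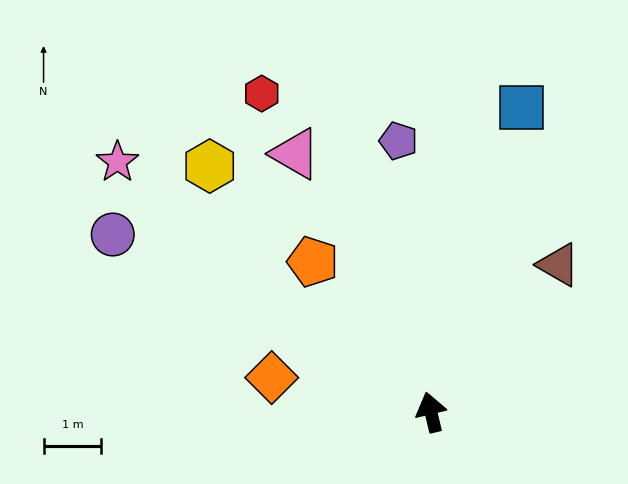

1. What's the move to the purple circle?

turn left 47°, forward 6.3 m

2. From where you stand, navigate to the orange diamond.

turn left 64°, forward 2.8 m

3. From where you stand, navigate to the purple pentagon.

turn right 7°, forward 4.7 m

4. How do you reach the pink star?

turn left 38°, forward 7.0 m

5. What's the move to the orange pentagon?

turn left 25°, forward 3.3 m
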